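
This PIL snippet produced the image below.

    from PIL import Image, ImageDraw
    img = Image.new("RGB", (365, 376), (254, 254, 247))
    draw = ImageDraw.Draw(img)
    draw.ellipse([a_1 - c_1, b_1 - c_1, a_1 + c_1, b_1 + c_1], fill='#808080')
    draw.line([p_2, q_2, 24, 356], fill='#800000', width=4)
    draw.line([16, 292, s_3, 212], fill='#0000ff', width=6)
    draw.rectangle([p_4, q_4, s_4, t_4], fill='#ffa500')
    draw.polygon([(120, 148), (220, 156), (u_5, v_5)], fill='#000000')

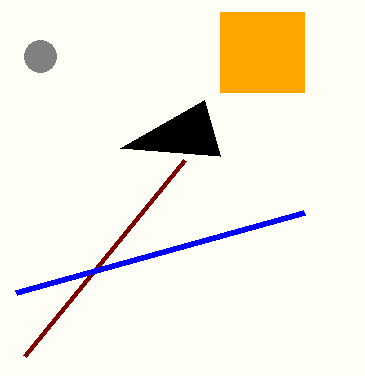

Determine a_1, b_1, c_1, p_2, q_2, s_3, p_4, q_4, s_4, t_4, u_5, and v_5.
a_1 = 40
b_1 = 56
c_1 = 16
p_2 = 184
q_2 = 160
s_3 = 304
p_4 = 220
q_4 = 12
s_4 = 304
t_4 = 92
u_5 = 204
v_5 = 100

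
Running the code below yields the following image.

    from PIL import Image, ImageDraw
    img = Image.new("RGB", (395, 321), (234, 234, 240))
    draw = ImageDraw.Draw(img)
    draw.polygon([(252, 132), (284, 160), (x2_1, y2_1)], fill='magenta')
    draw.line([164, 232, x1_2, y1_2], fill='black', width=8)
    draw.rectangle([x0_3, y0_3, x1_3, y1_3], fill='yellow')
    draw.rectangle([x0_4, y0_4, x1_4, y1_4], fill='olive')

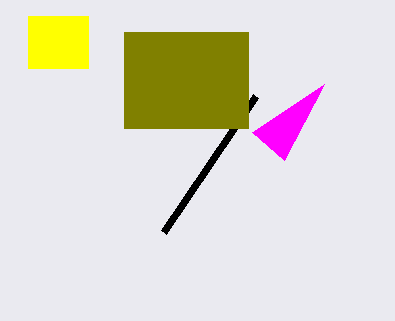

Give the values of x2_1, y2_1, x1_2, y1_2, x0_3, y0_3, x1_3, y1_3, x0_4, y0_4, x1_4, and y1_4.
x2_1 = 324, y2_1 = 84, x1_2 = 256, y1_2 = 96, x0_3 = 28, y0_3 = 16, x1_3 = 88, y1_3 = 68, x0_4 = 124, y0_4 = 32, x1_4 = 248, y1_4 = 128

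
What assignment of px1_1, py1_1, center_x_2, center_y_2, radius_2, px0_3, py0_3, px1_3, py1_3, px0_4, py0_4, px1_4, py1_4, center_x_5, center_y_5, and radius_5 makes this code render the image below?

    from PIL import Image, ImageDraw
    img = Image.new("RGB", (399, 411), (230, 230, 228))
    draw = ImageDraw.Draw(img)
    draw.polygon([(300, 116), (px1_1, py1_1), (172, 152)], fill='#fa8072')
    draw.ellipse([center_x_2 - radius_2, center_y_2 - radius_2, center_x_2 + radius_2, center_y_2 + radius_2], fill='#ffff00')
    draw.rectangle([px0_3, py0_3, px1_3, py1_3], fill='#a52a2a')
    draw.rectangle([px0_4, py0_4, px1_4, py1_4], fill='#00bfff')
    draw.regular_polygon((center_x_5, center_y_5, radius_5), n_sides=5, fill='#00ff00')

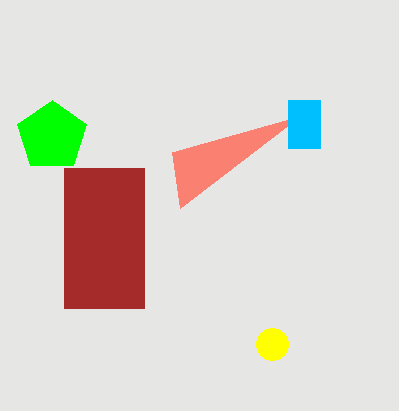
px1_1 = 180, py1_1 = 208, center_x_2 = 272, center_y_2 = 344, radius_2 = 16, px0_3 = 64, py0_3 = 168, px1_3 = 144, py1_3 = 308, px0_4 = 288, py0_4 = 100, px1_4 = 320, py1_4 = 148, center_x_5 = 52, center_y_5 = 136, radius_5 = 36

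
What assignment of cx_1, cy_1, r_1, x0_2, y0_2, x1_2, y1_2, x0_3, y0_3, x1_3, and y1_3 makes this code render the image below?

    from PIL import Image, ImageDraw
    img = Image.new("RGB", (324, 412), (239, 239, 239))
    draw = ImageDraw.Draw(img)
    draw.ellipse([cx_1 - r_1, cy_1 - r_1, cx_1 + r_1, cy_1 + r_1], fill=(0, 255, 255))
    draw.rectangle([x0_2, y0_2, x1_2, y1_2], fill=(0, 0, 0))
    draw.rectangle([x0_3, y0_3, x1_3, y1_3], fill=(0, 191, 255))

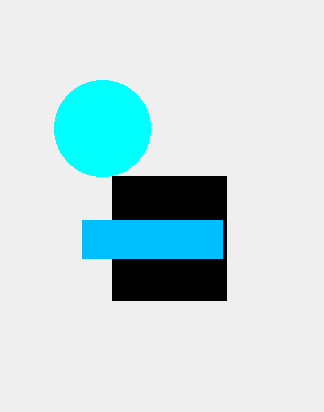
cx_1 = 102, cy_1 = 128, r_1 = 48, x0_2 = 112, y0_2 = 176, x1_2 = 226, y1_2 = 300, x0_3 = 82, y0_3 = 220, x1_3 = 222, y1_3 = 258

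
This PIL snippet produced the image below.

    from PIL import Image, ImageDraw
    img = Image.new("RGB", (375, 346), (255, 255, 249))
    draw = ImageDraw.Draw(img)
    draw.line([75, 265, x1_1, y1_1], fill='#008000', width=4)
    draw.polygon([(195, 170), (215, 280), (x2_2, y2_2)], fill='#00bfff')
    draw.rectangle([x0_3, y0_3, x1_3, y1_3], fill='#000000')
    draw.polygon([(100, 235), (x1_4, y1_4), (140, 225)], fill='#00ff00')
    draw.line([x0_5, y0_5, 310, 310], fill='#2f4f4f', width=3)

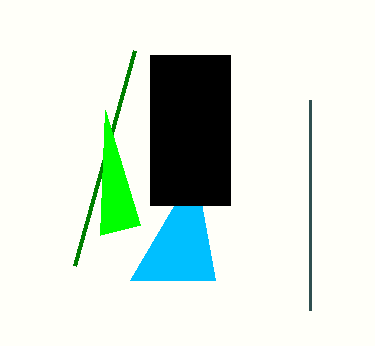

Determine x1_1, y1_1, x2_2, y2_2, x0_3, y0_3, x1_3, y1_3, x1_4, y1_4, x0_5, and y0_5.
x1_1 = 135
y1_1 = 50
x2_2 = 130
y2_2 = 280
x0_3 = 150
y0_3 = 55
x1_3 = 230
y1_3 = 205
x1_4 = 105
y1_4 = 110
x0_5 = 310
y0_5 = 100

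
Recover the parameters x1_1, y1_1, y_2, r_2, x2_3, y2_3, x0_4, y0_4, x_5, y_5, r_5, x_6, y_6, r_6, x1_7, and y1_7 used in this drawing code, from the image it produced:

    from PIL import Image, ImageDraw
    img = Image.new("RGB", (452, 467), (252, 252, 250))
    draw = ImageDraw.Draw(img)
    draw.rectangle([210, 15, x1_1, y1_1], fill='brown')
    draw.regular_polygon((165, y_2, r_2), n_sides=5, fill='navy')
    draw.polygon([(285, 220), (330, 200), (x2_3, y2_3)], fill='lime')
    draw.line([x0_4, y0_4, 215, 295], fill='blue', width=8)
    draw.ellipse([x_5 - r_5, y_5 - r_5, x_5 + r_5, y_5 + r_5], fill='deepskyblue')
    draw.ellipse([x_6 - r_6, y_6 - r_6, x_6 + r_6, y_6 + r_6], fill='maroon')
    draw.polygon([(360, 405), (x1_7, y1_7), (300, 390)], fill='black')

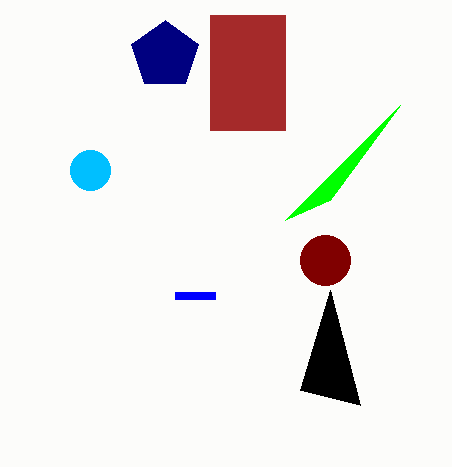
x1_1 = 285; y1_1 = 130; y_2 = 55; r_2 = 35; x2_3 = 400; y2_3 = 105; x0_4 = 175; y0_4 = 295; x_5 = 90; y_5 = 170; r_5 = 20; x_6 = 325; y_6 = 260; r_6 = 25; x1_7 = 330; y1_7 = 290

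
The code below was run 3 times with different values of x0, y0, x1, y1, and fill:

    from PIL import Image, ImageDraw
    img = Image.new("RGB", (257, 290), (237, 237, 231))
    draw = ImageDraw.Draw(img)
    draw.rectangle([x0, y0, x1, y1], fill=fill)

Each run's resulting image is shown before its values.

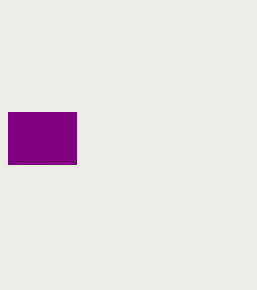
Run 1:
x0 = 8, y0 = 112, x1 = 76, y1 = 164, fill = 'purple'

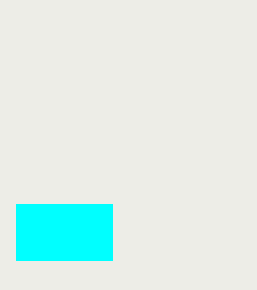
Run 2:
x0 = 16, y0 = 204, x1 = 112, y1 = 260, fill = 'cyan'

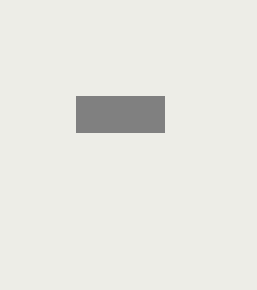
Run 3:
x0 = 76; y0 = 96; x1 = 164; y1 = 132; fill = 'gray'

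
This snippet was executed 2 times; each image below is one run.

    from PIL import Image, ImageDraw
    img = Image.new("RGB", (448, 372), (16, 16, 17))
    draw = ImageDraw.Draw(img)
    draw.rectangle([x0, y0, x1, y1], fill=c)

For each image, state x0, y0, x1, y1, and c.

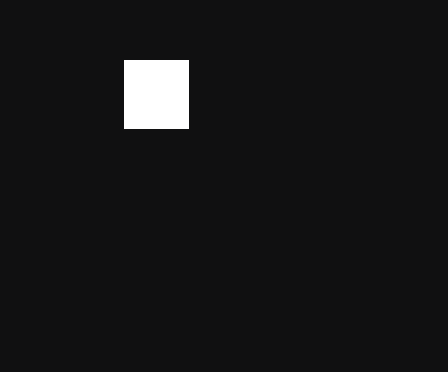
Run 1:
x0 = 124
y0 = 60
x1 = 188
y1 = 128
c = 'white'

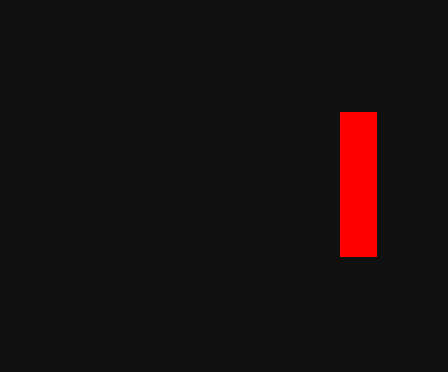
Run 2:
x0 = 340, y0 = 112, x1 = 376, y1 = 256, c = 'red'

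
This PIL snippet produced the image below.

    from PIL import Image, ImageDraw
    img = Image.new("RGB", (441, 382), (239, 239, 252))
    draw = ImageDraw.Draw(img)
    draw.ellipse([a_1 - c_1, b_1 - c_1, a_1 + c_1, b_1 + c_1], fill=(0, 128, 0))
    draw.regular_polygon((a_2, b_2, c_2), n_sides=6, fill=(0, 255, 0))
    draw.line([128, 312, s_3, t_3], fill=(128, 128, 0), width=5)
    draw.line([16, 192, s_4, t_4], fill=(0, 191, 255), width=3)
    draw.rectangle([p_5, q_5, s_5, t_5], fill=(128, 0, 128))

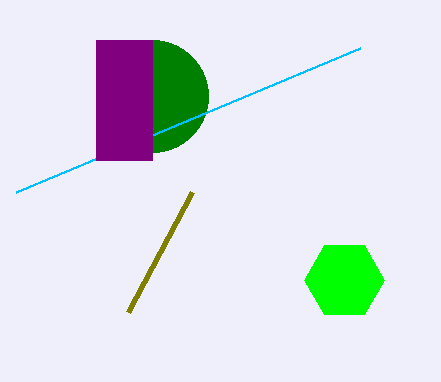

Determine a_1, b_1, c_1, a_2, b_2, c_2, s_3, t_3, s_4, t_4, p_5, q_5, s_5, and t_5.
a_1 = 152, b_1 = 96, c_1 = 56, a_2 = 344, b_2 = 280, c_2 = 40, s_3 = 192, t_3 = 192, s_4 = 360, t_4 = 48, p_5 = 96, q_5 = 40, s_5 = 152, t_5 = 160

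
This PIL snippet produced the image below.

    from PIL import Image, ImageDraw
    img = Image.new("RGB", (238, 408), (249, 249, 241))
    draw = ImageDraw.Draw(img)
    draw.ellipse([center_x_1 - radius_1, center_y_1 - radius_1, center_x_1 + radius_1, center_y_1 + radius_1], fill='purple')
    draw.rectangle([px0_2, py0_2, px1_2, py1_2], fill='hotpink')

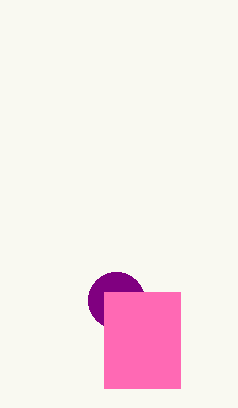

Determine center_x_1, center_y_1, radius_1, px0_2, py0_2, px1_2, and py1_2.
center_x_1 = 116, center_y_1 = 300, radius_1 = 28, px0_2 = 104, py0_2 = 292, px1_2 = 180, py1_2 = 388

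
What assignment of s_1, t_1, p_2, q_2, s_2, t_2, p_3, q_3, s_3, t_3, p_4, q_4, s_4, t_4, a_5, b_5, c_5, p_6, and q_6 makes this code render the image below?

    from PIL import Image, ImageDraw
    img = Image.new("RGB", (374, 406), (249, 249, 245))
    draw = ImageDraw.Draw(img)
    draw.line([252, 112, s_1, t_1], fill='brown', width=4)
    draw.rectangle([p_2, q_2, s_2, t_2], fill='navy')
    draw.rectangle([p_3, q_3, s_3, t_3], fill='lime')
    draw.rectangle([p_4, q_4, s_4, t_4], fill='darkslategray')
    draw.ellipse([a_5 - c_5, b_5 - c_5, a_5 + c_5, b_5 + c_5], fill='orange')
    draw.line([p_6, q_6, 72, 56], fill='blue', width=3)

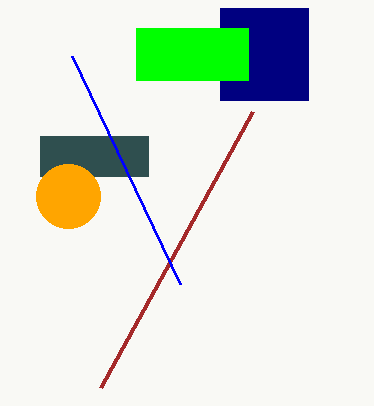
s_1 = 100, t_1 = 388, p_2 = 220, q_2 = 8, s_2 = 308, t_2 = 100, p_3 = 136, q_3 = 28, s_3 = 248, t_3 = 80, p_4 = 40, q_4 = 136, s_4 = 148, t_4 = 176, a_5 = 68, b_5 = 196, c_5 = 32, p_6 = 180, q_6 = 284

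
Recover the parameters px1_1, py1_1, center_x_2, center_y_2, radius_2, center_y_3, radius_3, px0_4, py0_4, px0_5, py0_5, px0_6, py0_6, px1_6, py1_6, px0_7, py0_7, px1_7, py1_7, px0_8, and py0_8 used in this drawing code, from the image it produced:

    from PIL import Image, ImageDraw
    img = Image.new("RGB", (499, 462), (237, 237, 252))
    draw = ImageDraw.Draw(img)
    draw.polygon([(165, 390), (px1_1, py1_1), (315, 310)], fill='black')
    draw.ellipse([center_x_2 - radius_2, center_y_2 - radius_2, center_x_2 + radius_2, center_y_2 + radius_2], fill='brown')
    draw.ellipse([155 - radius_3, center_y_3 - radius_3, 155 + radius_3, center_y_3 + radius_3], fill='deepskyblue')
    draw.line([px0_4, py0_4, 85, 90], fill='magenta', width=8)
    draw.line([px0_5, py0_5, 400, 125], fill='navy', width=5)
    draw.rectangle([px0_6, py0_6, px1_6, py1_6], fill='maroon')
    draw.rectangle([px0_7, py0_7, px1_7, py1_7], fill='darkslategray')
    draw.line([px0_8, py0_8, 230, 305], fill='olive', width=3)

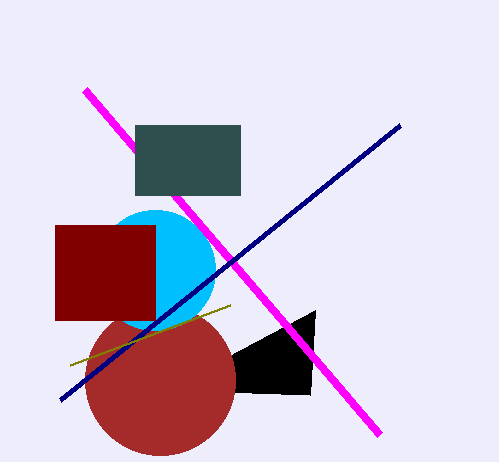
px1_1 = 310; py1_1 = 395; center_x_2 = 160; center_y_2 = 380; radius_2 = 75; center_y_3 = 270; radius_3 = 60; px0_4 = 380; py0_4 = 435; px0_5 = 60; py0_5 = 400; px0_6 = 55; py0_6 = 225; px1_6 = 155; py1_6 = 320; px0_7 = 135; py0_7 = 125; px1_7 = 240; py1_7 = 195; px0_8 = 70; py0_8 = 365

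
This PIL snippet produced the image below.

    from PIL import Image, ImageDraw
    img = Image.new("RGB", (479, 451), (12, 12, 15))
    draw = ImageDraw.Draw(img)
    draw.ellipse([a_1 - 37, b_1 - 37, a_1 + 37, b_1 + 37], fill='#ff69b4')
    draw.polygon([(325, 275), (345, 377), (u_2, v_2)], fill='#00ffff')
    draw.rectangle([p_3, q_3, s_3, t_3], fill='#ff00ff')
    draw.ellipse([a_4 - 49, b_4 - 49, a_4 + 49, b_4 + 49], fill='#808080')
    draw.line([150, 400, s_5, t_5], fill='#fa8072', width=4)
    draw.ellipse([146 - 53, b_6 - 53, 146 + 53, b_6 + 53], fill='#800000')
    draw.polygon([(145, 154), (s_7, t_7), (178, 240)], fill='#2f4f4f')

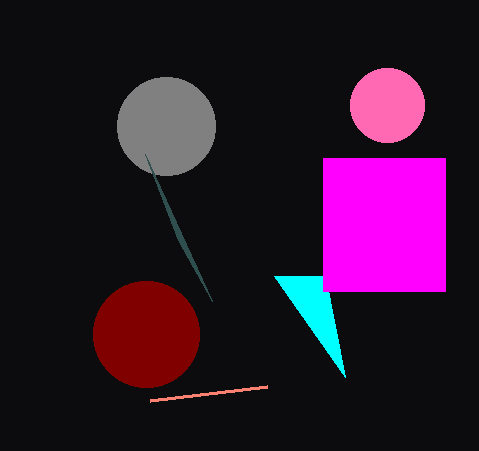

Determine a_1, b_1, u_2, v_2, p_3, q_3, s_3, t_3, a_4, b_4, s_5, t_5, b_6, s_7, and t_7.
a_1 = 387; b_1 = 105; u_2 = 274; v_2 = 276; p_3 = 323; q_3 = 158; s_3 = 445; t_3 = 291; a_4 = 166; b_4 = 126; s_5 = 267; t_5 = 386; b_6 = 334; s_7 = 212; t_7 = 301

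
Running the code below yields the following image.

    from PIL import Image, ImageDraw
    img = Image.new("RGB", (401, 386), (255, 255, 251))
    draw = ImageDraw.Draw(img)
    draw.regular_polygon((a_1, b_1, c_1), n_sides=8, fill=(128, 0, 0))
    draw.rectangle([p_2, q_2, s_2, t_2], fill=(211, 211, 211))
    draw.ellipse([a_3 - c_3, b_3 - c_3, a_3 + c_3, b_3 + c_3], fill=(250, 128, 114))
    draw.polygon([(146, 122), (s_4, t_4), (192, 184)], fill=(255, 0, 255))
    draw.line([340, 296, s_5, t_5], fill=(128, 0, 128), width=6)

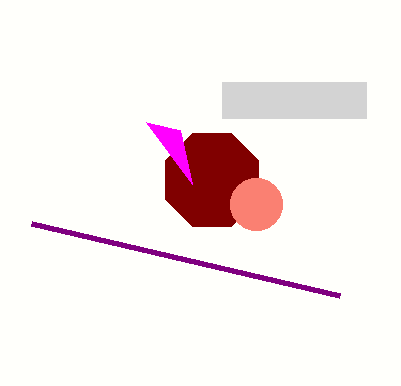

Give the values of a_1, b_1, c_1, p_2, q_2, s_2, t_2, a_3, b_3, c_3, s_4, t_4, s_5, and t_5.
a_1 = 212
b_1 = 180
c_1 = 50
p_2 = 222
q_2 = 82
s_2 = 366
t_2 = 118
a_3 = 256
b_3 = 204
c_3 = 26
s_4 = 180
t_4 = 130
s_5 = 32
t_5 = 224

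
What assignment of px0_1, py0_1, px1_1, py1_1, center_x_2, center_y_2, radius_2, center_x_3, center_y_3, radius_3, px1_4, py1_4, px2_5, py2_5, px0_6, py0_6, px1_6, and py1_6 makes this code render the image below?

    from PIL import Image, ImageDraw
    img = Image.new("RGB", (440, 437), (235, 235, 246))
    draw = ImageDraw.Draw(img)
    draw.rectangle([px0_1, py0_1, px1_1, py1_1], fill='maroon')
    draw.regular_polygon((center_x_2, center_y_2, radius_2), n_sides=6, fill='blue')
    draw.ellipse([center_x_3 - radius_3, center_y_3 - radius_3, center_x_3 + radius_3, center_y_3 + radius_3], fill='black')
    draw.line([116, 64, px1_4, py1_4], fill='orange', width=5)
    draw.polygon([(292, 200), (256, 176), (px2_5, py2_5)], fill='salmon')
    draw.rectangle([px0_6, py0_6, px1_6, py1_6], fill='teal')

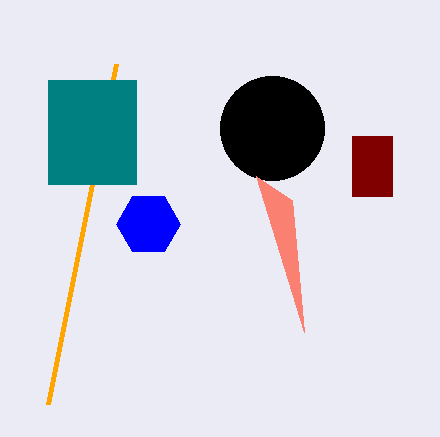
px0_1 = 352
py0_1 = 136
px1_1 = 392
py1_1 = 196
center_x_2 = 148
center_y_2 = 224
radius_2 = 32
center_x_3 = 272
center_y_3 = 128
radius_3 = 52
px1_4 = 48
py1_4 = 404
px2_5 = 304
py2_5 = 332
px0_6 = 48
py0_6 = 80
px1_6 = 136
py1_6 = 184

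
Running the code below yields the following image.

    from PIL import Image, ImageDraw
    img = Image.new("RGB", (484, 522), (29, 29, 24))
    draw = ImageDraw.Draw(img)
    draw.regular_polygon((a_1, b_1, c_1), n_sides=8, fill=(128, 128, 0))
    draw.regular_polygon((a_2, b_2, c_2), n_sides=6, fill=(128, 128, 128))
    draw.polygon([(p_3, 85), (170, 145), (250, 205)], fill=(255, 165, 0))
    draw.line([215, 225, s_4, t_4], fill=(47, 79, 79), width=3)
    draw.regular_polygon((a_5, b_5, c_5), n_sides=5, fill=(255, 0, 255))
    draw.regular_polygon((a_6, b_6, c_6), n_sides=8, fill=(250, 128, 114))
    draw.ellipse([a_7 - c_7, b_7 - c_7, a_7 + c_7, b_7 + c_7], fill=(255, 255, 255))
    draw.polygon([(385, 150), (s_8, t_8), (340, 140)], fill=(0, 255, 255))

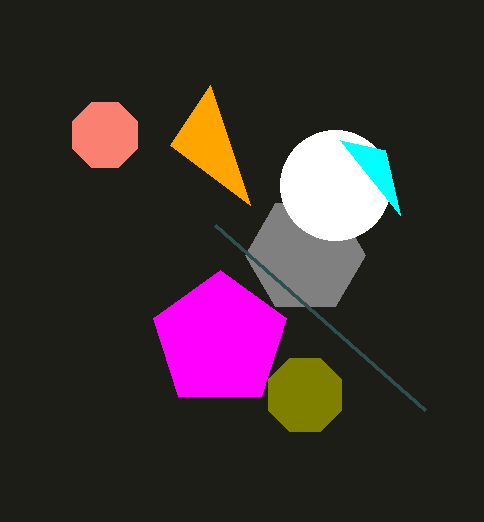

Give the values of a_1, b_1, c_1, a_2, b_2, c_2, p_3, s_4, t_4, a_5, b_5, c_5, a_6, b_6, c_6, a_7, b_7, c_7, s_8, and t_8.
a_1 = 305; b_1 = 395; c_1 = 40; a_2 = 305; b_2 = 255; c_2 = 60; p_3 = 210; s_4 = 425; t_4 = 410; a_5 = 220; b_5 = 340; c_5 = 70; a_6 = 105; b_6 = 135; c_6 = 35; a_7 = 335; b_7 = 185; c_7 = 55; s_8 = 400; t_8 = 215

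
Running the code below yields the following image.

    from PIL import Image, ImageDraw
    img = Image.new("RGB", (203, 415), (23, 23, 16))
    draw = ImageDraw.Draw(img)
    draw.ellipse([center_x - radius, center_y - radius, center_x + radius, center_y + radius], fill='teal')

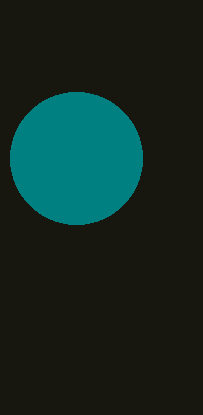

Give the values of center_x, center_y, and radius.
center_x = 76; center_y = 158; radius = 66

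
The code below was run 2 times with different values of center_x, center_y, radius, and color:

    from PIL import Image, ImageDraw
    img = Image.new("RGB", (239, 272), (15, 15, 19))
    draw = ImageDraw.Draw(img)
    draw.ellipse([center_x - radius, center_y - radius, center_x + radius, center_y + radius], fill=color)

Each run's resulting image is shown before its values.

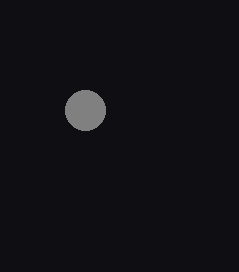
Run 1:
center_x = 85, center_y = 110, radius = 20, color = 'gray'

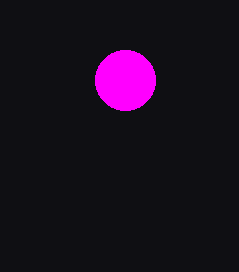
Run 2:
center_x = 125, center_y = 80, radius = 30, color = 'magenta'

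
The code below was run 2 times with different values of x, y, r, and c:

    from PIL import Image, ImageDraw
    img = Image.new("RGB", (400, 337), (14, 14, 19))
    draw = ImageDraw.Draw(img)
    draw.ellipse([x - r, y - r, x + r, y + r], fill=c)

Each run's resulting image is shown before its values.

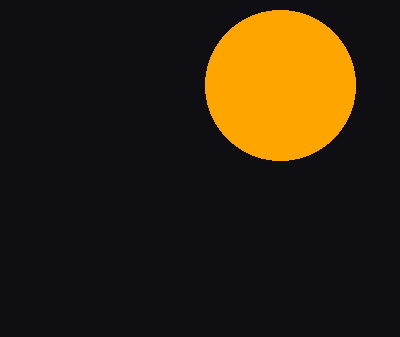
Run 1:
x = 280
y = 85
r = 75
c = 'orange'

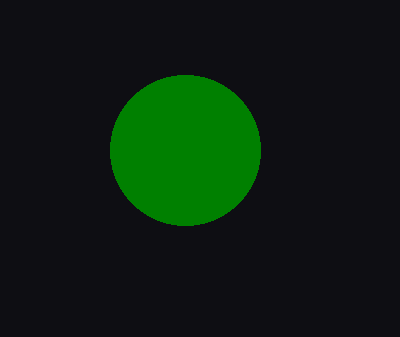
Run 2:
x = 185, y = 150, r = 75, c = 'green'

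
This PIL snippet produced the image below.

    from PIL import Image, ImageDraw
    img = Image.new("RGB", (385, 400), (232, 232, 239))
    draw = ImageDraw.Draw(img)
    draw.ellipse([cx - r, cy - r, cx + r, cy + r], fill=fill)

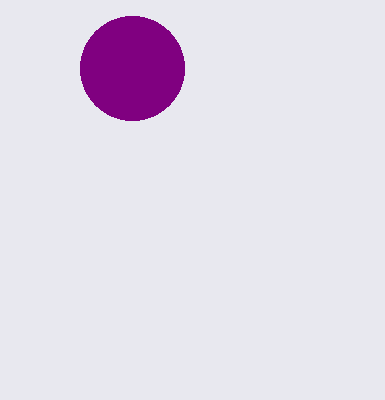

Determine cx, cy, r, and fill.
cx = 132
cy = 68
r = 52
fill = 'purple'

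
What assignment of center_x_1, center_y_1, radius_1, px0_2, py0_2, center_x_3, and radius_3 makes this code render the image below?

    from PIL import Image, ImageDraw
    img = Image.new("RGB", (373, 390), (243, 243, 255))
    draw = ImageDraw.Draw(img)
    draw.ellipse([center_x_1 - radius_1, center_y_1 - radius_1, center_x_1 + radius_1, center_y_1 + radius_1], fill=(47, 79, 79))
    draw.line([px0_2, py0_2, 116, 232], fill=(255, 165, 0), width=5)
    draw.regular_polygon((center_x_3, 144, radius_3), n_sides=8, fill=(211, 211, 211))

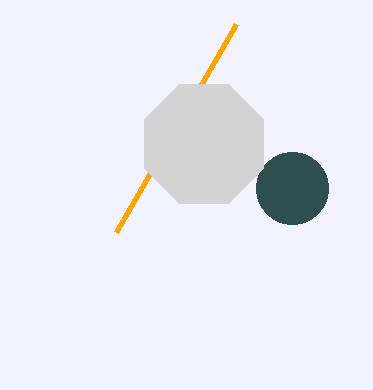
center_x_1 = 292; center_y_1 = 188; radius_1 = 36; px0_2 = 236; py0_2 = 24; center_x_3 = 204; radius_3 = 64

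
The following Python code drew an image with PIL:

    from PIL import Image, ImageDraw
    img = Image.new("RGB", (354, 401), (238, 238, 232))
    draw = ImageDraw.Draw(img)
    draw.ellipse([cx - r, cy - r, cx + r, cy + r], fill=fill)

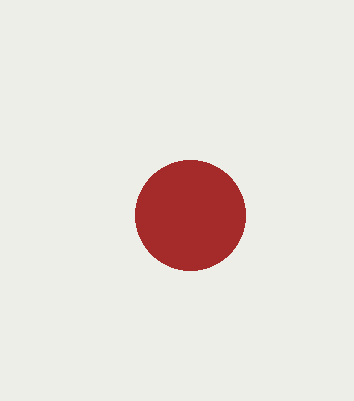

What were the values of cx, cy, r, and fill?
cx = 190, cy = 215, r = 55, fill = 'brown'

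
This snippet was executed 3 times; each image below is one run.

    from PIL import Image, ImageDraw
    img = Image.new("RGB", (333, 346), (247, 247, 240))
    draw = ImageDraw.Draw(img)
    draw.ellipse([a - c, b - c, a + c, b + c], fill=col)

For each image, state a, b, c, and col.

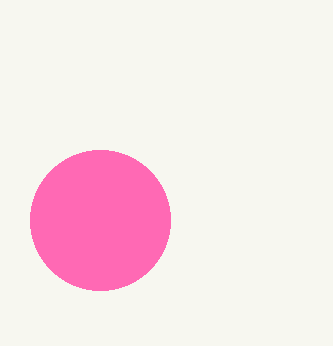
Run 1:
a = 100
b = 220
c = 70
col = 'hotpink'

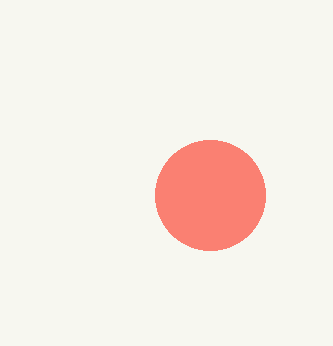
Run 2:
a = 210, b = 195, c = 55, col = 'salmon'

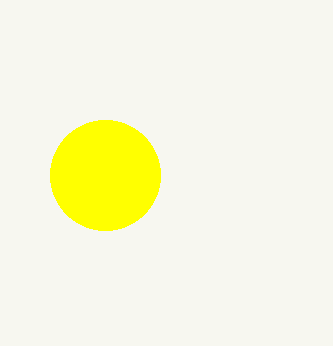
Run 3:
a = 105, b = 175, c = 55, col = 'yellow'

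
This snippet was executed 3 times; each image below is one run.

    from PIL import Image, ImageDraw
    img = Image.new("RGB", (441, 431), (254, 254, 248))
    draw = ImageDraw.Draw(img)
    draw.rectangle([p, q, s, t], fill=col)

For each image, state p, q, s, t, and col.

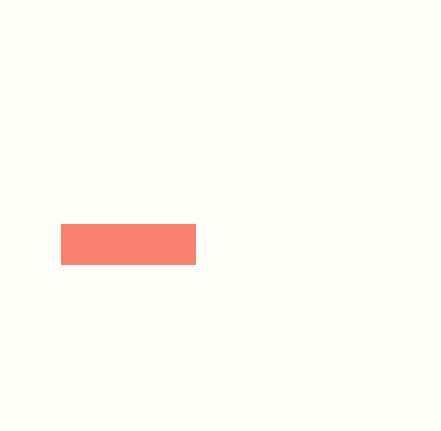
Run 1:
p = 61
q = 224
s = 195
t = 264
col = 'salmon'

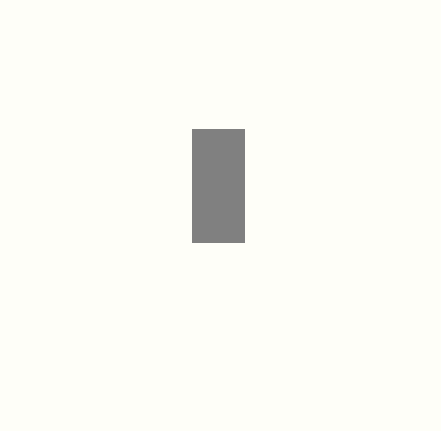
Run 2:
p = 192
q = 129
s = 244
t = 242
col = 'gray'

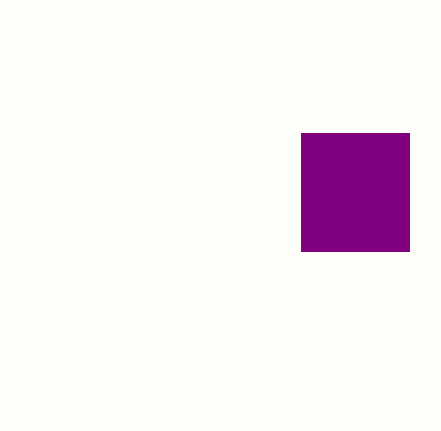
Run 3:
p = 301; q = 133; s = 409; t = 251; col = 'purple'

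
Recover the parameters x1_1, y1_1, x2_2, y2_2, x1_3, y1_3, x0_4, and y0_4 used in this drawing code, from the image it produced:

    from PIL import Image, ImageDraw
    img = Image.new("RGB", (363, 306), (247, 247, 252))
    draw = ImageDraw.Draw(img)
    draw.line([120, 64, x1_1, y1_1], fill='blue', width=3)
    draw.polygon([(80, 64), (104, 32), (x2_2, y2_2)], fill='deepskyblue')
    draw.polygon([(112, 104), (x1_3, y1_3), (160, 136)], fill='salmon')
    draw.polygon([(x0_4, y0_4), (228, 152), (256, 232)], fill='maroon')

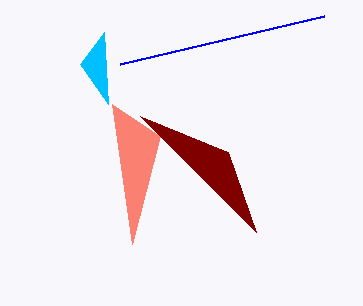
x1_1 = 324, y1_1 = 16, x2_2 = 108, y2_2 = 104, x1_3 = 132, y1_3 = 244, x0_4 = 140, y0_4 = 116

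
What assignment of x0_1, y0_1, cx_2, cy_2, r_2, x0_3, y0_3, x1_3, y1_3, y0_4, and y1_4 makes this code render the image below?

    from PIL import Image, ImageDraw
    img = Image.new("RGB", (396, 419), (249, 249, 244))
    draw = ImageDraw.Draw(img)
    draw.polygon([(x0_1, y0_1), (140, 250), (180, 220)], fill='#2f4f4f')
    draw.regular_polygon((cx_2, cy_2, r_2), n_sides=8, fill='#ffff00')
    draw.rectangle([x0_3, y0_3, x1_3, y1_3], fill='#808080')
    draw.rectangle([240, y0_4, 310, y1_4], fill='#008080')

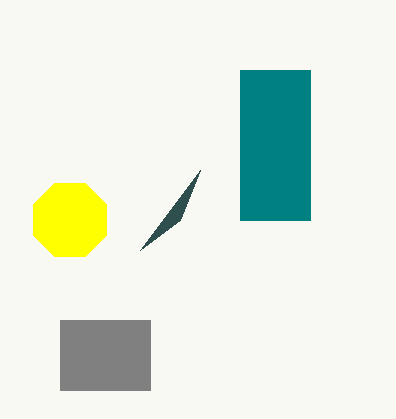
x0_1 = 200, y0_1 = 170, cx_2 = 70, cy_2 = 220, r_2 = 40, x0_3 = 60, y0_3 = 320, x1_3 = 150, y1_3 = 390, y0_4 = 70, y1_4 = 220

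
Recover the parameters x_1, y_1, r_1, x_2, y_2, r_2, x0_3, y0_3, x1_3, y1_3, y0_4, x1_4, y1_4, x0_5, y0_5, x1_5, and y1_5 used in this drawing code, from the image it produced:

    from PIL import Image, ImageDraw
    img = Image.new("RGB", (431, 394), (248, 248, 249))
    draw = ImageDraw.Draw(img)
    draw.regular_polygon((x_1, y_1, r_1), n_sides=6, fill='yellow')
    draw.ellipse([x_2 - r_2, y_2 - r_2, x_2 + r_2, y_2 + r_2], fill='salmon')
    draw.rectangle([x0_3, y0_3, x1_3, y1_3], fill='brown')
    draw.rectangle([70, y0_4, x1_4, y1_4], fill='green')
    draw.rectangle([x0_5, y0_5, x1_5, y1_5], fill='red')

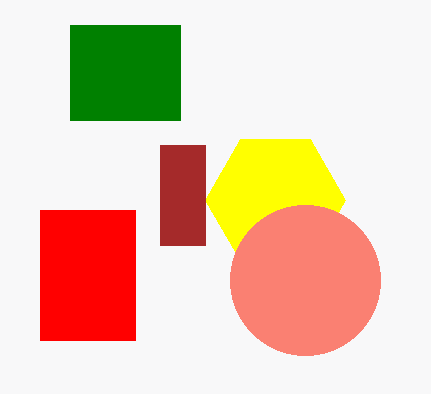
x_1 = 275, y_1 = 200, r_1 = 70, x_2 = 305, y_2 = 280, r_2 = 75, x0_3 = 160, y0_3 = 145, x1_3 = 205, y1_3 = 245, y0_4 = 25, x1_4 = 180, y1_4 = 120, x0_5 = 40, y0_5 = 210, x1_5 = 135, y1_5 = 340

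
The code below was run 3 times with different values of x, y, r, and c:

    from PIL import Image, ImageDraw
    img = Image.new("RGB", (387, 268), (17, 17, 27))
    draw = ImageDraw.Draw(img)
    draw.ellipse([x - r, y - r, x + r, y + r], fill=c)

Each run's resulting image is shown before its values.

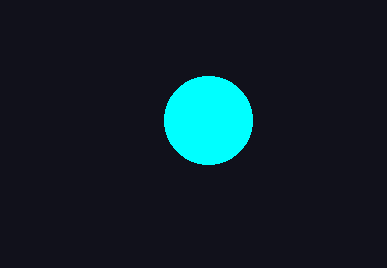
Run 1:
x = 208
y = 120
r = 44
c = 'cyan'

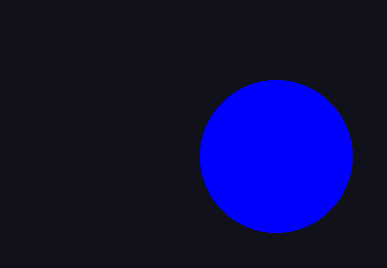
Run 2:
x = 276, y = 156, r = 76, c = 'blue'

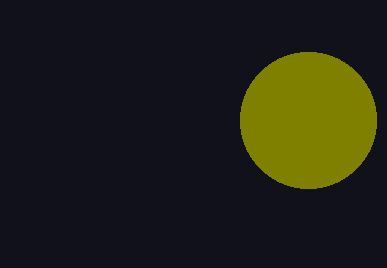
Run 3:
x = 308
y = 120
r = 68
c = 'olive'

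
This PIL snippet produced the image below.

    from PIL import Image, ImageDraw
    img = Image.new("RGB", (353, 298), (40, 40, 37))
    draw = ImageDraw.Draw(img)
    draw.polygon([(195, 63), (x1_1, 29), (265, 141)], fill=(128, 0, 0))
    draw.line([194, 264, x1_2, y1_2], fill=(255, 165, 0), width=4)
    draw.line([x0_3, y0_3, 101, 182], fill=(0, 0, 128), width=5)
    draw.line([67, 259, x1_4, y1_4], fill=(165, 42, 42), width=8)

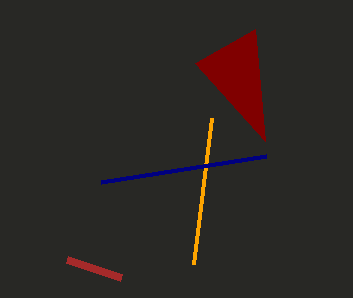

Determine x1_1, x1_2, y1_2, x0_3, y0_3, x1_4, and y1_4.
x1_1 = 255; x1_2 = 212; y1_2 = 118; x0_3 = 266; y0_3 = 156; x1_4 = 121; y1_4 = 277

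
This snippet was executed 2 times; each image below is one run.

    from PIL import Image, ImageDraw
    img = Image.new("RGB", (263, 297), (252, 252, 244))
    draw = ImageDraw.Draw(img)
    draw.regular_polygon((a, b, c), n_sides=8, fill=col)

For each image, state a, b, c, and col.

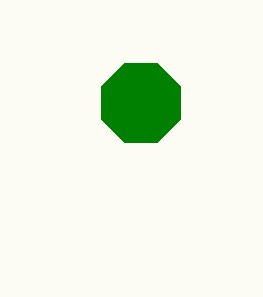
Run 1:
a = 141, b = 103, c = 43, col = 'green'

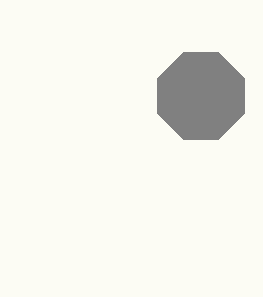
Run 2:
a = 201
b = 96
c = 47
col = 'gray'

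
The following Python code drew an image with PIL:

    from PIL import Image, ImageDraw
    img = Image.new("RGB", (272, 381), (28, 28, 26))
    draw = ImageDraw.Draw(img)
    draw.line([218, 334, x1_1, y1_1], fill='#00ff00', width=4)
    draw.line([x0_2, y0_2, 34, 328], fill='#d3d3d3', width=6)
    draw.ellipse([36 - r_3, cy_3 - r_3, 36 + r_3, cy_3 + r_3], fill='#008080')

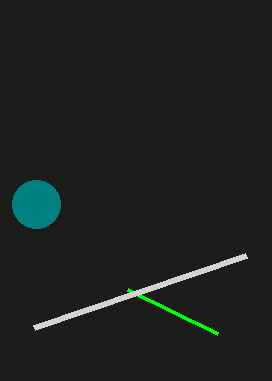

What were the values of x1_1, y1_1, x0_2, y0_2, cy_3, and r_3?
x1_1 = 128
y1_1 = 290
x0_2 = 246
y0_2 = 256
cy_3 = 204
r_3 = 24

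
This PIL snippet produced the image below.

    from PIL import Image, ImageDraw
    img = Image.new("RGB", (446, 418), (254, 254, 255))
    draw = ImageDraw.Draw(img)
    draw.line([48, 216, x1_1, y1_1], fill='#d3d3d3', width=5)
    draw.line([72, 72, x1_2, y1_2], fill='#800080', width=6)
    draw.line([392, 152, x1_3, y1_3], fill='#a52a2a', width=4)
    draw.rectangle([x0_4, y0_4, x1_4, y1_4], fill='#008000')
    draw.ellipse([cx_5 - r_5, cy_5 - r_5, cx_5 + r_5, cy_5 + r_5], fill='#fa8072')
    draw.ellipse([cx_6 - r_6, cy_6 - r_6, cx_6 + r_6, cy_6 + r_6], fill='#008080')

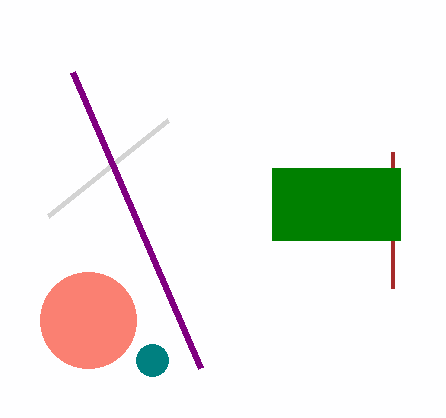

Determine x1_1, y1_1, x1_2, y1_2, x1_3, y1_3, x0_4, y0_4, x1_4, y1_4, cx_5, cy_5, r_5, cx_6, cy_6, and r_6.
x1_1 = 168, y1_1 = 120, x1_2 = 200, y1_2 = 368, x1_3 = 392, y1_3 = 288, x0_4 = 272, y0_4 = 168, x1_4 = 400, y1_4 = 240, cx_5 = 88, cy_5 = 320, r_5 = 48, cx_6 = 152, cy_6 = 360, r_6 = 16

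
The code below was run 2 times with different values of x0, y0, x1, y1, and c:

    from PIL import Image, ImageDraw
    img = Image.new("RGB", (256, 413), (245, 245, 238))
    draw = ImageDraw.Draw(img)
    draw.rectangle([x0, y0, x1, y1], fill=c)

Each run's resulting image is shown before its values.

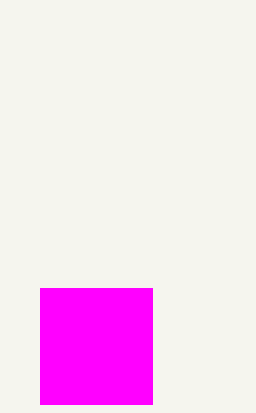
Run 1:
x0 = 40; y0 = 288; x1 = 152; y1 = 404; c = 'magenta'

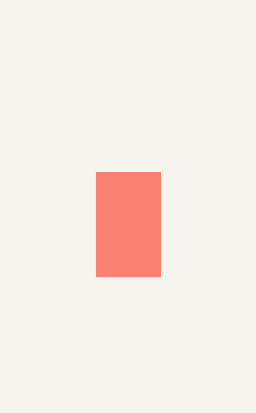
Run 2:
x0 = 96, y0 = 172, x1 = 160, y1 = 276, c = 'salmon'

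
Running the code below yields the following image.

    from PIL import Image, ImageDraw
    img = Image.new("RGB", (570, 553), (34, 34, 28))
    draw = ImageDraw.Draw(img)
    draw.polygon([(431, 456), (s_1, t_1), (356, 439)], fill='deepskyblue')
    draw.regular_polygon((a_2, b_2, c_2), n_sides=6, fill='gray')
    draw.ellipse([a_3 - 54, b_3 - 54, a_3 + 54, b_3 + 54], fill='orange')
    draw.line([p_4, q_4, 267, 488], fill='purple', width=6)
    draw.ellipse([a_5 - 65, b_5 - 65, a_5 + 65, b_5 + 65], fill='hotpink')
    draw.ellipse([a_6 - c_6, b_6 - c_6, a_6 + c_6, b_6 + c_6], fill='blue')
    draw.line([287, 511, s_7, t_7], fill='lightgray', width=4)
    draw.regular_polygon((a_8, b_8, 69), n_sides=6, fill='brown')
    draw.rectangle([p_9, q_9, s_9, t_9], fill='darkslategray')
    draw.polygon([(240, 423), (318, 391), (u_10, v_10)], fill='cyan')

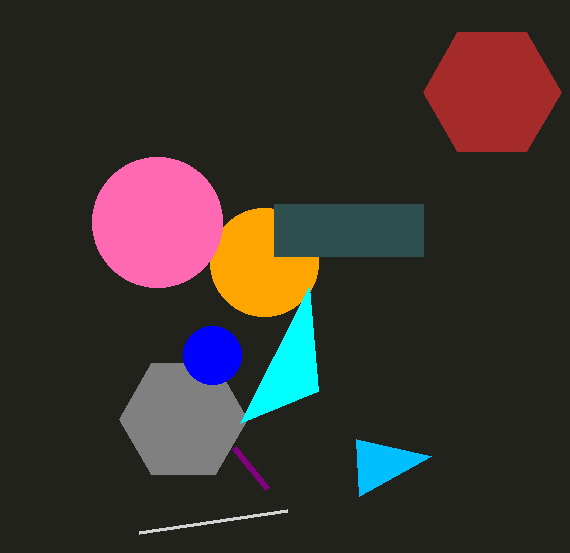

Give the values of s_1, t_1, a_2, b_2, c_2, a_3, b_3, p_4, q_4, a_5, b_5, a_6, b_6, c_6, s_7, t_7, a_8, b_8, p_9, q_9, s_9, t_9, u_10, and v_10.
s_1 = 359
t_1 = 496
a_2 = 183
b_2 = 419
c_2 = 64
a_3 = 264
b_3 = 262
p_4 = 234
q_4 = 447
a_5 = 157
b_5 = 222
a_6 = 212
b_6 = 355
c_6 = 29
s_7 = 139
t_7 = 533
a_8 = 492
b_8 = 92
p_9 = 274
q_9 = 204
s_9 = 423
t_9 = 256
u_10 = 309
v_10 = 287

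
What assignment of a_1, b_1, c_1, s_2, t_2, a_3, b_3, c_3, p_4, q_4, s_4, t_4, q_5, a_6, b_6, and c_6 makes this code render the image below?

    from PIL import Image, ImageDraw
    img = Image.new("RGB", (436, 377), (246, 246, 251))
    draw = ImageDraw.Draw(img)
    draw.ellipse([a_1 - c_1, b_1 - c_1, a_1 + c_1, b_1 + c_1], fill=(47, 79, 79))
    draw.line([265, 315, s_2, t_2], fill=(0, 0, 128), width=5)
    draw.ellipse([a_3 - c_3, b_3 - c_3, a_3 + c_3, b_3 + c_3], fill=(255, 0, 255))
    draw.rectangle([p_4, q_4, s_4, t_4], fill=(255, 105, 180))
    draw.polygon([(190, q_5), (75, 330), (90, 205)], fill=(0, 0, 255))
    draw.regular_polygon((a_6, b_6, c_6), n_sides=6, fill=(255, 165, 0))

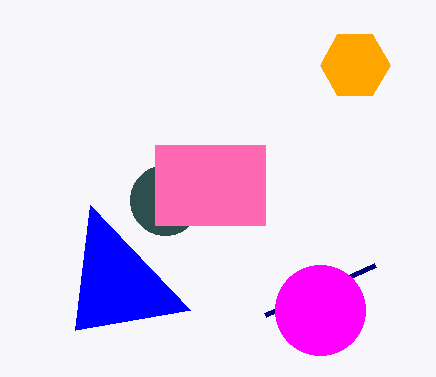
a_1 = 165
b_1 = 200
c_1 = 35
s_2 = 375
t_2 = 265
a_3 = 320
b_3 = 310
c_3 = 45
p_4 = 155
q_4 = 145
s_4 = 265
t_4 = 225
q_5 = 310
a_6 = 355
b_6 = 65
c_6 = 35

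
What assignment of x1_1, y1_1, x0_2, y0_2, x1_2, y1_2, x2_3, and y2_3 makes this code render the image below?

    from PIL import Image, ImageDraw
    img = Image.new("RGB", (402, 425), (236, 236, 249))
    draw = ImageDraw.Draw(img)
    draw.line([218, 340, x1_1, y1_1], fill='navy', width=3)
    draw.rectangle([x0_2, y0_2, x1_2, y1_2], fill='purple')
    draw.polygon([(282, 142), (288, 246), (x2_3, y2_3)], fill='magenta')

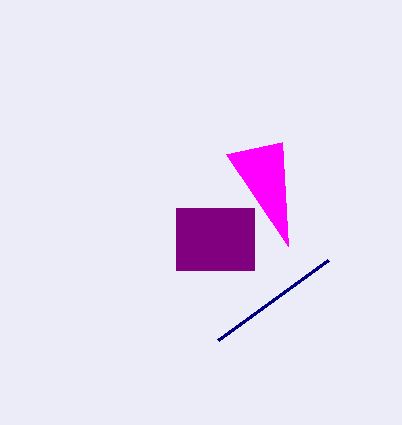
x1_1 = 328, y1_1 = 260, x0_2 = 176, y0_2 = 208, x1_2 = 254, y1_2 = 270, x2_3 = 226, y2_3 = 154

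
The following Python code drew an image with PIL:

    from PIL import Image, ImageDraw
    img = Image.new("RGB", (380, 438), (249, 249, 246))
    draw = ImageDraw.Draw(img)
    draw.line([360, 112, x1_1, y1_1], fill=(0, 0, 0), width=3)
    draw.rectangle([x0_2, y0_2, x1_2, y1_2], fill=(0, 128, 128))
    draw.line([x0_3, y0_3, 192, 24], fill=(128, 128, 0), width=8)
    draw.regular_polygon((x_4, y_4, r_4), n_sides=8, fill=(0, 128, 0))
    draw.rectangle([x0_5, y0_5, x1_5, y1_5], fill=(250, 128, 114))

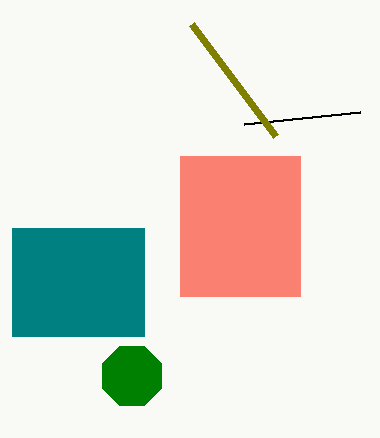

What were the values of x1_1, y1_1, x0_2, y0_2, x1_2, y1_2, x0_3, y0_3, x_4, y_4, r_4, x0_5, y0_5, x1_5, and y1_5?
x1_1 = 244; y1_1 = 124; x0_2 = 12; y0_2 = 228; x1_2 = 144; y1_2 = 336; x0_3 = 276; y0_3 = 136; x_4 = 132; y_4 = 376; r_4 = 32; x0_5 = 180; y0_5 = 156; x1_5 = 300; y1_5 = 296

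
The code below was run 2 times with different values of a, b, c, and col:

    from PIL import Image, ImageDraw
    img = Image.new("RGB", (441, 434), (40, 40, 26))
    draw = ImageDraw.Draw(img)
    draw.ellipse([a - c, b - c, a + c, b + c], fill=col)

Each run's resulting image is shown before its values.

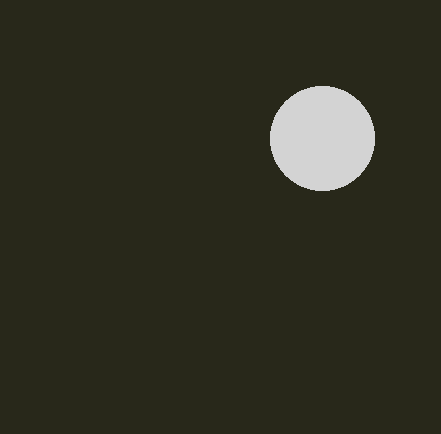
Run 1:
a = 322; b = 138; c = 52; col = 'lightgray'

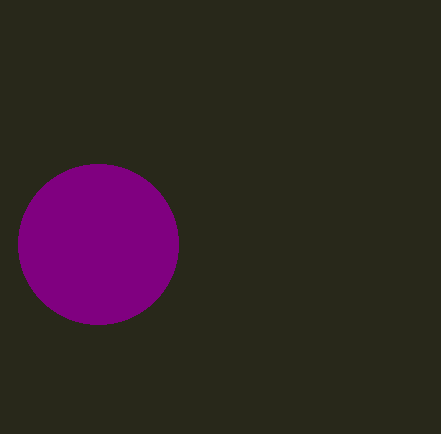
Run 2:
a = 98
b = 244
c = 80
col = 'purple'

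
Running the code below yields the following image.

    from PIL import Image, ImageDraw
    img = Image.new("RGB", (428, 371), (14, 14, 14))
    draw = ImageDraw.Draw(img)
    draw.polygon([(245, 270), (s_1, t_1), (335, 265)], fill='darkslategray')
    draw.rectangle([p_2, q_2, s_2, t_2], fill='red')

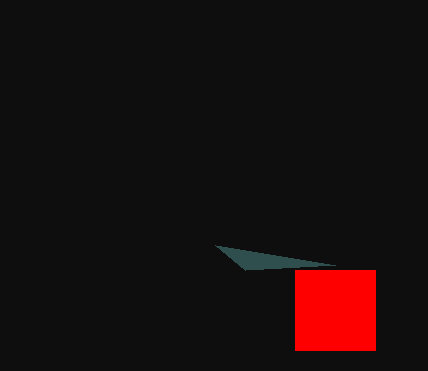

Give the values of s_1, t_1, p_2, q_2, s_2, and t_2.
s_1 = 215; t_1 = 245; p_2 = 295; q_2 = 270; s_2 = 375; t_2 = 350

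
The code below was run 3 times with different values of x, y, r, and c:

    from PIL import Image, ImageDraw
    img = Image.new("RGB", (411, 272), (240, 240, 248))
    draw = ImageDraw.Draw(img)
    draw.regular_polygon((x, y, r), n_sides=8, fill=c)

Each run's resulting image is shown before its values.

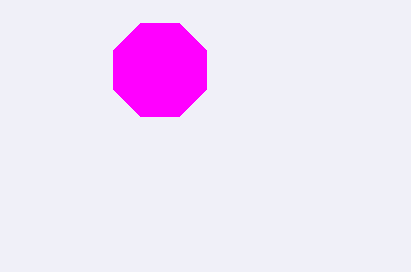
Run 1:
x = 160, y = 70, r = 50, c = 'magenta'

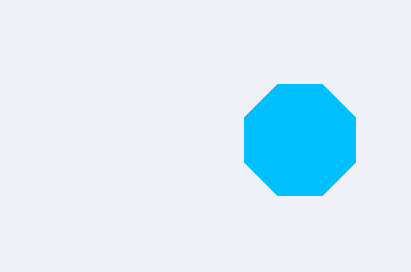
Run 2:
x = 300, y = 140, r = 60, c = 'deepskyblue'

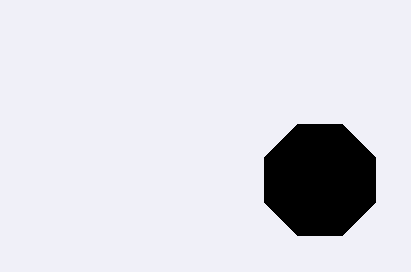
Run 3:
x = 320, y = 180, r = 60, c = 'black'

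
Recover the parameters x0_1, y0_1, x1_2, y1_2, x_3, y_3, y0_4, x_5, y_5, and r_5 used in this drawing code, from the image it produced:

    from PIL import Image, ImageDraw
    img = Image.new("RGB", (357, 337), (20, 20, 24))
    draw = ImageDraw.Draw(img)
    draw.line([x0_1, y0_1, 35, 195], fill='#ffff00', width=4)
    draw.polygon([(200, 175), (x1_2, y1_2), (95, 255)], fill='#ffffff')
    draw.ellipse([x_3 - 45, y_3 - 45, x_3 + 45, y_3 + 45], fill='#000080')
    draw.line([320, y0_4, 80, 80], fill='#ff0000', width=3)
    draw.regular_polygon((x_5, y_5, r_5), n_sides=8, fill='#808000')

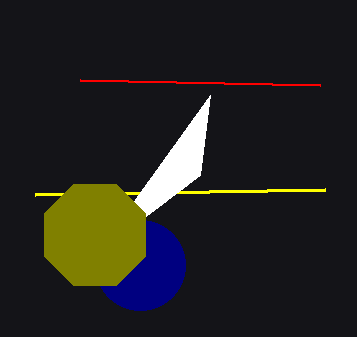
x0_1 = 325
y0_1 = 190
x1_2 = 210
y1_2 = 95
x_3 = 140
y_3 = 265
y0_4 = 85
x_5 = 95
y_5 = 235
r_5 = 55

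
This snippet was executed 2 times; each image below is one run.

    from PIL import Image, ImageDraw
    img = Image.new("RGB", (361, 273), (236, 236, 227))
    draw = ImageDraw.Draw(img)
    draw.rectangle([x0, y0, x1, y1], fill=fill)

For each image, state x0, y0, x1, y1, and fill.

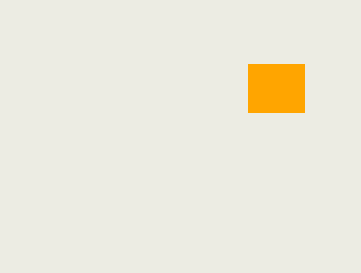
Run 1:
x0 = 248, y0 = 64, x1 = 304, y1 = 112, fill = 'orange'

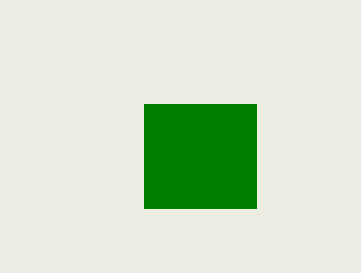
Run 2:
x0 = 144; y0 = 104; x1 = 256; y1 = 208; fill = 'green'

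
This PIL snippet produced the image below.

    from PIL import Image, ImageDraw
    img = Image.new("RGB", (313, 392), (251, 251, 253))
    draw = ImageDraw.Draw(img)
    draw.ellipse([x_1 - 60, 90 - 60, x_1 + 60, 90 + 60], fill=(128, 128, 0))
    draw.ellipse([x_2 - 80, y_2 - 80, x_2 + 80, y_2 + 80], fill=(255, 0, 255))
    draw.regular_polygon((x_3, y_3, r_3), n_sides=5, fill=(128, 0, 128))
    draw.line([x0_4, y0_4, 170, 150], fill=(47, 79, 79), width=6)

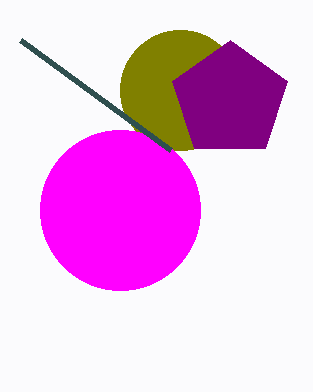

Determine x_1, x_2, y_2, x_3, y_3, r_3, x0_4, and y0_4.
x_1 = 180, x_2 = 120, y_2 = 210, x_3 = 230, y_3 = 100, r_3 = 60, x0_4 = 20, y0_4 = 40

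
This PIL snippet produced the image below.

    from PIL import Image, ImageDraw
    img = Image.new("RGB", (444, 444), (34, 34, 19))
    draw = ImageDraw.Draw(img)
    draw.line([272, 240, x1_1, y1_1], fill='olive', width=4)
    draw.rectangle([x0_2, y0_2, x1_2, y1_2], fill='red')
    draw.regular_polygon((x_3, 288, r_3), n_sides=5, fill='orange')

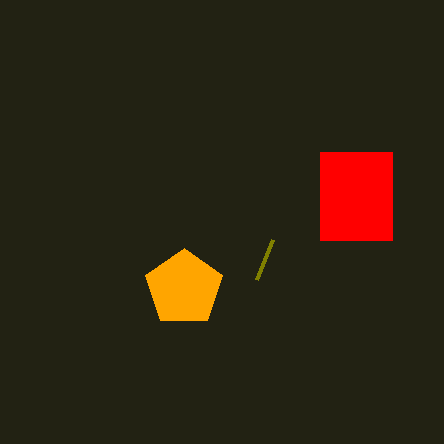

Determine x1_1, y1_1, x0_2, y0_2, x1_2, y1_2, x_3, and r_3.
x1_1 = 256, y1_1 = 280, x0_2 = 320, y0_2 = 152, x1_2 = 392, y1_2 = 240, x_3 = 184, r_3 = 40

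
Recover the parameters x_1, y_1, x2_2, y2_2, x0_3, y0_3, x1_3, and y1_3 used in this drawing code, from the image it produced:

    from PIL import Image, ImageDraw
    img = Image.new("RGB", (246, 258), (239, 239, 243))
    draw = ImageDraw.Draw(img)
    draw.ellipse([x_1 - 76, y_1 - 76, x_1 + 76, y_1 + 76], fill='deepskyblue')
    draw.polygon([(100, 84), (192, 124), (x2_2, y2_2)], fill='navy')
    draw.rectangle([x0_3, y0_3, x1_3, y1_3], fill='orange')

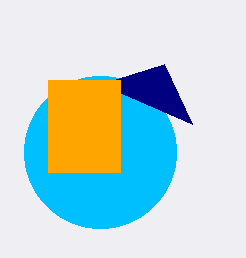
x_1 = 100
y_1 = 152
x2_2 = 164
y2_2 = 64
x0_3 = 48
y0_3 = 80
x1_3 = 120
y1_3 = 172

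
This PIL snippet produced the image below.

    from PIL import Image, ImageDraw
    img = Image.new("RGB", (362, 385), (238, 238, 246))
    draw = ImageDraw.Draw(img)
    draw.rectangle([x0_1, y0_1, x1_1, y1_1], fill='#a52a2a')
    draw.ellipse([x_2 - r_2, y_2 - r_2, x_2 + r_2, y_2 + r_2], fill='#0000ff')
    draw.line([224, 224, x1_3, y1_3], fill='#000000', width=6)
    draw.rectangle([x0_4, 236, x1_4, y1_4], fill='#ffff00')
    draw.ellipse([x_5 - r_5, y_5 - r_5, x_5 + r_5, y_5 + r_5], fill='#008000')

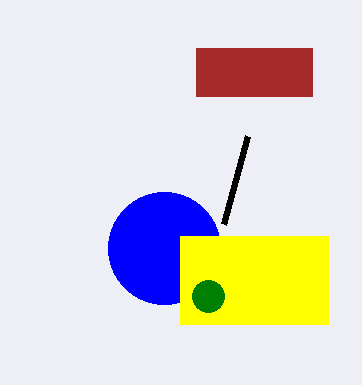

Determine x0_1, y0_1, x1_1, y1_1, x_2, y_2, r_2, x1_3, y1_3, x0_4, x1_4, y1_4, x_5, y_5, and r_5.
x0_1 = 196, y0_1 = 48, x1_1 = 312, y1_1 = 96, x_2 = 164, y_2 = 248, r_2 = 56, x1_3 = 248, y1_3 = 136, x0_4 = 180, x1_4 = 328, y1_4 = 324, x_5 = 208, y_5 = 296, r_5 = 16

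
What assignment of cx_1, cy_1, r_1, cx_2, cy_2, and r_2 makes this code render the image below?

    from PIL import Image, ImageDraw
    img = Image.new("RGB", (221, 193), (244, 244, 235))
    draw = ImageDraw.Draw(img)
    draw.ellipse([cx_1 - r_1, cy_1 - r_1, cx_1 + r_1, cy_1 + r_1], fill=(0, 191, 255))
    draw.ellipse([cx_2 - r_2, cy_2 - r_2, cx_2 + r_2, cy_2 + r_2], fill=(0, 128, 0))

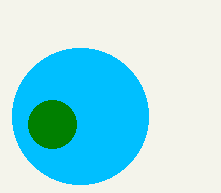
cx_1 = 80
cy_1 = 116
r_1 = 68
cx_2 = 52
cy_2 = 124
r_2 = 24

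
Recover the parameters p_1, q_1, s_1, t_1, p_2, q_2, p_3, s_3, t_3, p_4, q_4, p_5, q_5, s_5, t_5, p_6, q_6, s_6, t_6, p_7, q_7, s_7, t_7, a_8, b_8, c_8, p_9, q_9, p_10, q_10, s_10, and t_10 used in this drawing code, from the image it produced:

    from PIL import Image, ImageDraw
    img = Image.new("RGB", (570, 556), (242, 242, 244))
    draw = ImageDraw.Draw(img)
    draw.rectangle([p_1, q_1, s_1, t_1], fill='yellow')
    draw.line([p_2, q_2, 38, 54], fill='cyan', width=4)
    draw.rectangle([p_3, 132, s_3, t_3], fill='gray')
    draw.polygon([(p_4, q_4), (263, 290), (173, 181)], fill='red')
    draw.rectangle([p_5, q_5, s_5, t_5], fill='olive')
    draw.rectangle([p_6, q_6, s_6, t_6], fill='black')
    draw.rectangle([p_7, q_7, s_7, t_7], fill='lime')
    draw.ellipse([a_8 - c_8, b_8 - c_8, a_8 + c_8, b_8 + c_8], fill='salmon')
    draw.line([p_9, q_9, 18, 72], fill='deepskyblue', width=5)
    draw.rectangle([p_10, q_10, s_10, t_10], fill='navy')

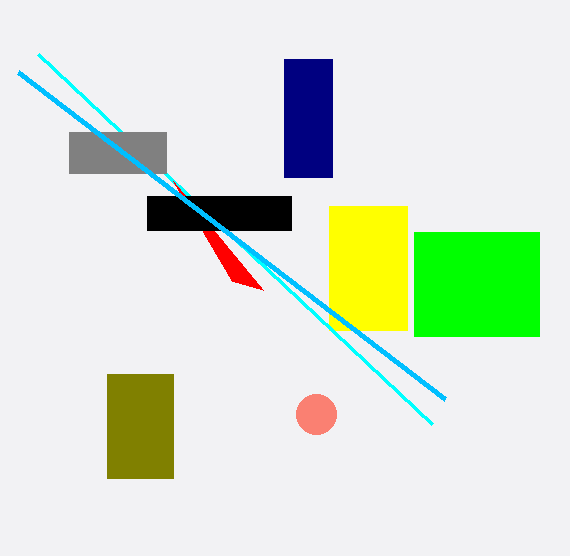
p_1 = 329; q_1 = 206; s_1 = 407; t_1 = 330; p_2 = 432; q_2 = 424; p_3 = 69; s_3 = 166; t_3 = 173; p_4 = 232; q_4 = 281; p_5 = 107; q_5 = 374; s_5 = 173; t_5 = 478; p_6 = 147; q_6 = 196; s_6 = 291; t_6 = 230; p_7 = 414; q_7 = 232; s_7 = 539; t_7 = 336; a_8 = 316; b_8 = 414; c_8 = 20; p_9 = 445; q_9 = 399; p_10 = 284; q_10 = 59; s_10 = 332; t_10 = 177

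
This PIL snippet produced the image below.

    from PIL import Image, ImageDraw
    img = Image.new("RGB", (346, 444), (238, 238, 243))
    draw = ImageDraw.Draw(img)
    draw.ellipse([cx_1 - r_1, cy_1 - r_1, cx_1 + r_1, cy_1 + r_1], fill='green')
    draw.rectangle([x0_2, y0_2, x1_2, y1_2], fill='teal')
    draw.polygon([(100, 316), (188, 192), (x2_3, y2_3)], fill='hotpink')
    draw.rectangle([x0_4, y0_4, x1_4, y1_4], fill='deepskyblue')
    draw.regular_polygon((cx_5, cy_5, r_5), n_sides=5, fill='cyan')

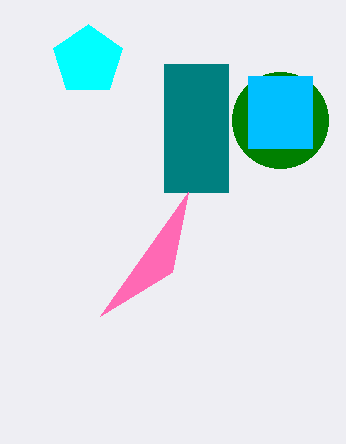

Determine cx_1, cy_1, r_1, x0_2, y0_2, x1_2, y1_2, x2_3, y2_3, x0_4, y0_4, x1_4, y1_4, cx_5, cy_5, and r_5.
cx_1 = 280, cy_1 = 120, r_1 = 48, x0_2 = 164, y0_2 = 64, x1_2 = 228, y1_2 = 192, x2_3 = 172, y2_3 = 272, x0_4 = 248, y0_4 = 76, x1_4 = 312, y1_4 = 148, cx_5 = 88, cy_5 = 60, r_5 = 36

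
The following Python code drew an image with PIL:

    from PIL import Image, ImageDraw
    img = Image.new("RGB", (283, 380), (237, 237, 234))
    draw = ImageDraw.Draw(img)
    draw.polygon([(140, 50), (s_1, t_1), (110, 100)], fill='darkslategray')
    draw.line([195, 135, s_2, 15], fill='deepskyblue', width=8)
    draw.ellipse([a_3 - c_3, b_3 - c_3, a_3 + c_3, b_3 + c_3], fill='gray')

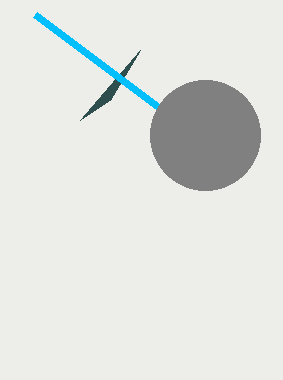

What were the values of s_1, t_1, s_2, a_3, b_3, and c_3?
s_1 = 80
t_1 = 120
s_2 = 35
a_3 = 205
b_3 = 135
c_3 = 55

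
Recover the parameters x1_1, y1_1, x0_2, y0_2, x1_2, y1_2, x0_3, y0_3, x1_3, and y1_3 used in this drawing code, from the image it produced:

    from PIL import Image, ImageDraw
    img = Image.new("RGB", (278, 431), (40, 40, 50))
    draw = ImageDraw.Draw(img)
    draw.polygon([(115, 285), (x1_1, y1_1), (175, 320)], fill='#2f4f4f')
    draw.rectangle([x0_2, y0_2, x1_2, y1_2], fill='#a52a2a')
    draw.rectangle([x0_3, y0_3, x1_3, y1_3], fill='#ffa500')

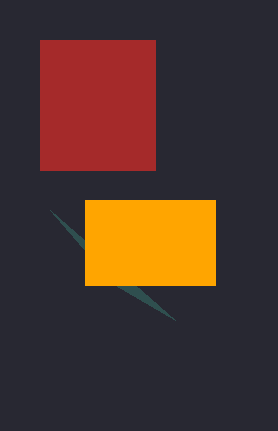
x1_1 = 50; y1_1 = 210; x0_2 = 40; y0_2 = 40; x1_2 = 155; y1_2 = 170; x0_3 = 85; y0_3 = 200; x1_3 = 215; y1_3 = 285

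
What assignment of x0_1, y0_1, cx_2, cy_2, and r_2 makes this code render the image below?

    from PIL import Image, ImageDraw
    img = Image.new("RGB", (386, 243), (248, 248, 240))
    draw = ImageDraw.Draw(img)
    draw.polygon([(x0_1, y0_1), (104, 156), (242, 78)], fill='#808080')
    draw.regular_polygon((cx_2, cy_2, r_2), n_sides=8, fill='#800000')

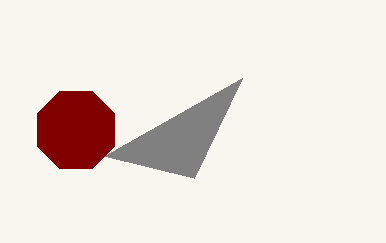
x0_1 = 194, y0_1 = 178, cx_2 = 76, cy_2 = 130, r_2 = 42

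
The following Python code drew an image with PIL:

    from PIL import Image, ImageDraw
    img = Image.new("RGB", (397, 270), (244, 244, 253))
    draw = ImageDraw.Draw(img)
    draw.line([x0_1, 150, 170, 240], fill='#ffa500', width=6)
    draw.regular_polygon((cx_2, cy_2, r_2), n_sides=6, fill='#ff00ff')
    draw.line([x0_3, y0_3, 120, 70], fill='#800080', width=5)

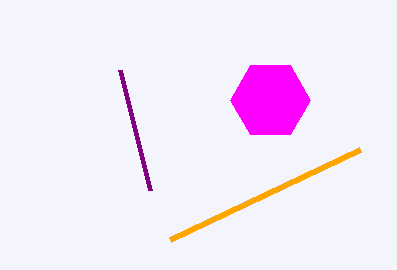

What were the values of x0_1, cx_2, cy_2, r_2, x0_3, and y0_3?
x0_1 = 360; cx_2 = 270; cy_2 = 100; r_2 = 40; x0_3 = 150; y0_3 = 190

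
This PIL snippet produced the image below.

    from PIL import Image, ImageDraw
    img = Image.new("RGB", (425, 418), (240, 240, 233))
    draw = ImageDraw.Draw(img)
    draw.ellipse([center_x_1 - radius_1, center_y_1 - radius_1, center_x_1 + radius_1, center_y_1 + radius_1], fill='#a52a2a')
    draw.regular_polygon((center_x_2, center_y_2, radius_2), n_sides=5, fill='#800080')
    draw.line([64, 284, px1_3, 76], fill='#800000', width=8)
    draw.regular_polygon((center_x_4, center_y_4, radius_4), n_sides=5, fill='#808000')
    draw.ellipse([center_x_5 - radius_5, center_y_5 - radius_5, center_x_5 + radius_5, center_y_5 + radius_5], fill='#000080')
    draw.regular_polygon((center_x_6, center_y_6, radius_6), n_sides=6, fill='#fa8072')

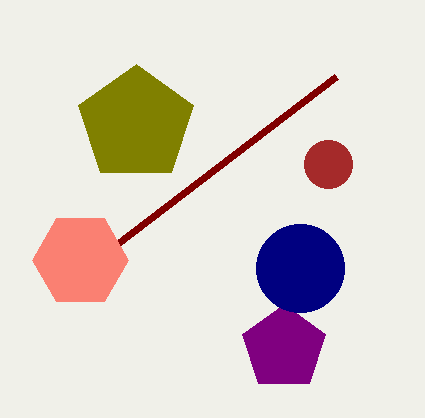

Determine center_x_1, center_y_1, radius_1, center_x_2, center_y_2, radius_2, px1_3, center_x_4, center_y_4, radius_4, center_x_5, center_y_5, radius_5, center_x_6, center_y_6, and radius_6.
center_x_1 = 328, center_y_1 = 164, radius_1 = 24, center_x_2 = 284, center_y_2 = 348, radius_2 = 44, px1_3 = 336, center_x_4 = 136, center_y_4 = 124, radius_4 = 60, center_x_5 = 300, center_y_5 = 268, radius_5 = 44, center_x_6 = 80, center_y_6 = 260, radius_6 = 48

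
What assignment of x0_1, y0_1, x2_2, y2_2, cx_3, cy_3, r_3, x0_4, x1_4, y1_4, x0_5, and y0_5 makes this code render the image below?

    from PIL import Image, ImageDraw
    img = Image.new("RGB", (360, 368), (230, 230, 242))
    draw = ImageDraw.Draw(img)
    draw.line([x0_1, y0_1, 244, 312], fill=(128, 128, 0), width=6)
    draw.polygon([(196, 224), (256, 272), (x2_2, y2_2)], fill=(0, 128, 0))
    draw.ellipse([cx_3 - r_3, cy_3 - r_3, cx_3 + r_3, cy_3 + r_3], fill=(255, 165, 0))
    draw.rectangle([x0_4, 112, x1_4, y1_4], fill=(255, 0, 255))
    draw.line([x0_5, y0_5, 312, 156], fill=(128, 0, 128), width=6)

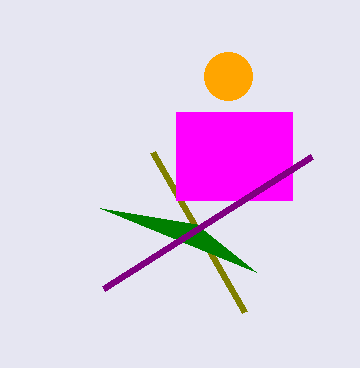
x0_1 = 152, y0_1 = 152, x2_2 = 100, y2_2 = 208, cx_3 = 228, cy_3 = 76, r_3 = 24, x0_4 = 176, x1_4 = 292, y1_4 = 200, x0_5 = 104, y0_5 = 288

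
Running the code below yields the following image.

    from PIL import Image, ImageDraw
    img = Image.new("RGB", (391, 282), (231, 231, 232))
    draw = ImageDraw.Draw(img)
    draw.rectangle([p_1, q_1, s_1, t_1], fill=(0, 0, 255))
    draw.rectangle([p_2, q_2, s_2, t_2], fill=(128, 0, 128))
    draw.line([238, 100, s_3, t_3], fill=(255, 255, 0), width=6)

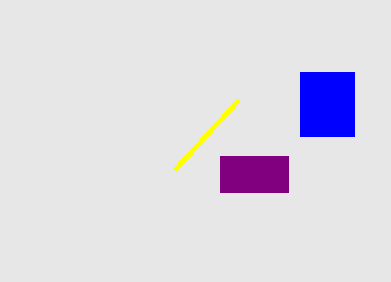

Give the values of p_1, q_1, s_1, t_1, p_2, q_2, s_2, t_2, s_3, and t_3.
p_1 = 300; q_1 = 72; s_1 = 354; t_1 = 136; p_2 = 220; q_2 = 156; s_2 = 288; t_2 = 192; s_3 = 174; t_3 = 170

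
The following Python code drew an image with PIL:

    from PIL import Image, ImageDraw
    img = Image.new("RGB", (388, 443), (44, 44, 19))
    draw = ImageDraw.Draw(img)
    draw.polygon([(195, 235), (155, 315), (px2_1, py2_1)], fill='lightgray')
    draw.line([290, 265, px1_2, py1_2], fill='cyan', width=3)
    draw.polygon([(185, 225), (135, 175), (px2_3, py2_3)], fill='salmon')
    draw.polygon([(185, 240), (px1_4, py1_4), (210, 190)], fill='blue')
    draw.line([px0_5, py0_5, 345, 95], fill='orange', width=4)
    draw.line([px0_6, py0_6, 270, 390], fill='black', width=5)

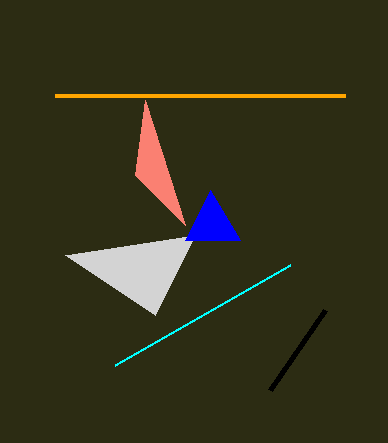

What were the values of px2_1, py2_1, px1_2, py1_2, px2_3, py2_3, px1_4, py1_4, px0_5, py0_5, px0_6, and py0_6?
px2_1 = 65; py2_1 = 255; px1_2 = 115; py1_2 = 365; px2_3 = 145; py2_3 = 100; px1_4 = 240; py1_4 = 240; px0_5 = 55; py0_5 = 95; px0_6 = 325; py0_6 = 310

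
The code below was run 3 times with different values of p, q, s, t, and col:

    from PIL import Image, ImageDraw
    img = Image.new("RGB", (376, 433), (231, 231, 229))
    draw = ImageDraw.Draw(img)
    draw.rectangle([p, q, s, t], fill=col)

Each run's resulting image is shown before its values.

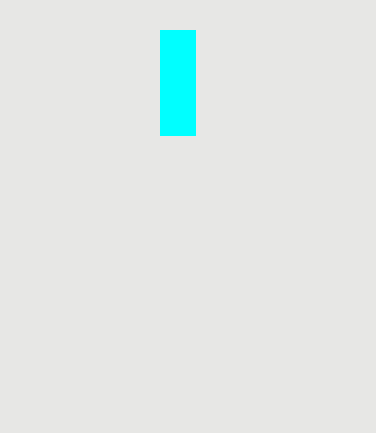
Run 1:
p = 160; q = 30; s = 195; t = 135; col = 'cyan'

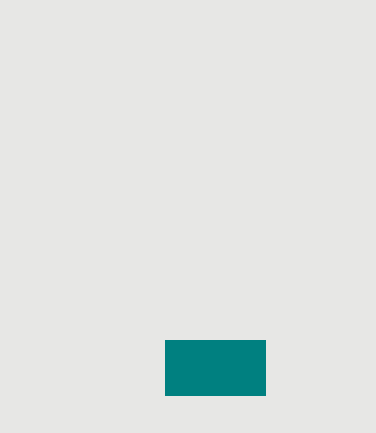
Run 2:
p = 165, q = 340, s = 265, t = 395, col = 'teal'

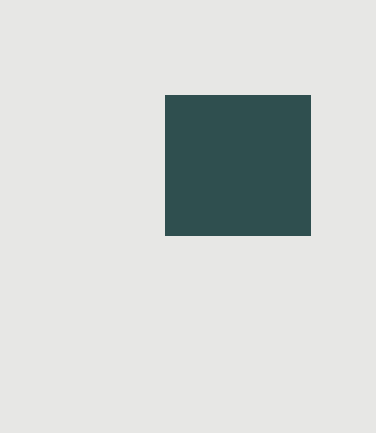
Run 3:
p = 165; q = 95; s = 310; t = 235; col = 'darkslategray'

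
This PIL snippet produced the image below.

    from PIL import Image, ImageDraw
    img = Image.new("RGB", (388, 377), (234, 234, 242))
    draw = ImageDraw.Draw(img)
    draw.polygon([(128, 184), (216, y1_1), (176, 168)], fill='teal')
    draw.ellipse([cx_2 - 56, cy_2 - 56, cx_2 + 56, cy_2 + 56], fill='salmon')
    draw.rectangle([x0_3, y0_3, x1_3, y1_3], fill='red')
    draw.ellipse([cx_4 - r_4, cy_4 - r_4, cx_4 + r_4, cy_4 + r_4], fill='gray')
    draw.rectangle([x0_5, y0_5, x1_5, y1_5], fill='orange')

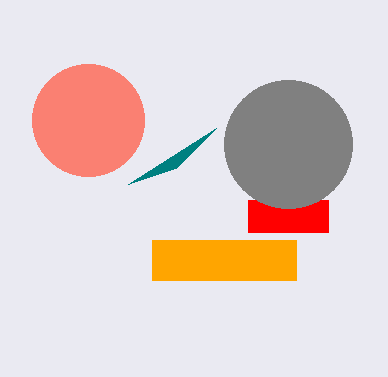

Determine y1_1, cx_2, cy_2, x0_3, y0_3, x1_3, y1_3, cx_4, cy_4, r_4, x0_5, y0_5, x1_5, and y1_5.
y1_1 = 128; cx_2 = 88; cy_2 = 120; x0_3 = 248; y0_3 = 200; x1_3 = 328; y1_3 = 232; cx_4 = 288; cy_4 = 144; r_4 = 64; x0_5 = 152; y0_5 = 240; x1_5 = 296; y1_5 = 280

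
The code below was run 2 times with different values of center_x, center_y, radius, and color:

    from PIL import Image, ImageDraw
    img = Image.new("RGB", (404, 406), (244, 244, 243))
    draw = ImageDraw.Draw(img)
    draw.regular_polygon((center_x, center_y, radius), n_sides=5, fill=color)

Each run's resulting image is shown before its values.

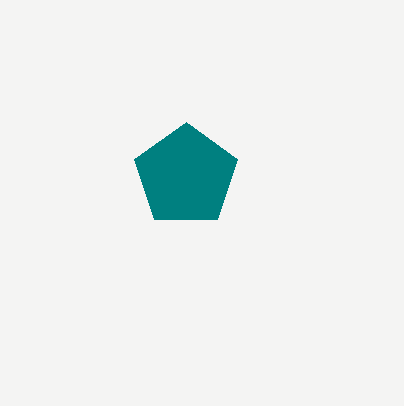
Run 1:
center_x = 186
center_y = 176
radius = 54
color = 'teal'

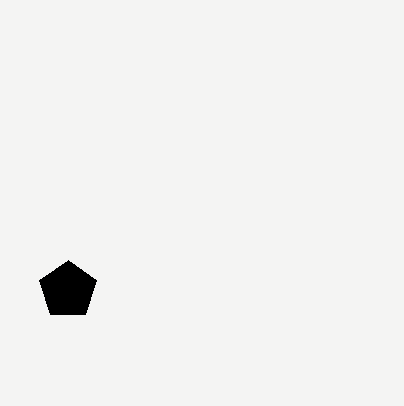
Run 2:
center_x = 68, center_y = 290, radius = 30, color = 'black'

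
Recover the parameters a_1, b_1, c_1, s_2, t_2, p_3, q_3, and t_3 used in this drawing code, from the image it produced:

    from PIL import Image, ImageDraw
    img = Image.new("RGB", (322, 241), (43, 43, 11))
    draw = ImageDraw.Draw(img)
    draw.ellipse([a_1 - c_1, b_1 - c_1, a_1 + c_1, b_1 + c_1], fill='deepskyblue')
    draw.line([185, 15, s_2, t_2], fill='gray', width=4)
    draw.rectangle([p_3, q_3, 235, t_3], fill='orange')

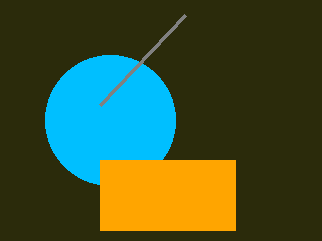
a_1 = 110, b_1 = 120, c_1 = 65, s_2 = 100, t_2 = 105, p_3 = 100, q_3 = 160, t_3 = 230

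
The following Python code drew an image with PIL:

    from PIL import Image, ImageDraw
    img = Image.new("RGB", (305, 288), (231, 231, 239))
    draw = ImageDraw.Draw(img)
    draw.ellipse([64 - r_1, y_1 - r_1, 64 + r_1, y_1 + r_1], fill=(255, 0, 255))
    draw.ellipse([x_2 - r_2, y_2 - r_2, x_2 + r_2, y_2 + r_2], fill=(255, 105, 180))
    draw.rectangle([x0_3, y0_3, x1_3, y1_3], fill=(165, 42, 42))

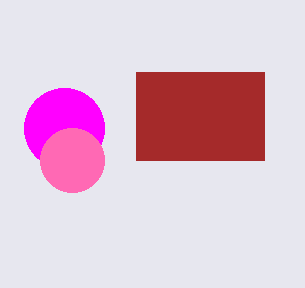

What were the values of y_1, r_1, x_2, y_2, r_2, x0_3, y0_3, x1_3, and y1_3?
y_1 = 128; r_1 = 40; x_2 = 72; y_2 = 160; r_2 = 32; x0_3 = 136; y0_3 = 72; x1_3 = 264; y1_3 = 160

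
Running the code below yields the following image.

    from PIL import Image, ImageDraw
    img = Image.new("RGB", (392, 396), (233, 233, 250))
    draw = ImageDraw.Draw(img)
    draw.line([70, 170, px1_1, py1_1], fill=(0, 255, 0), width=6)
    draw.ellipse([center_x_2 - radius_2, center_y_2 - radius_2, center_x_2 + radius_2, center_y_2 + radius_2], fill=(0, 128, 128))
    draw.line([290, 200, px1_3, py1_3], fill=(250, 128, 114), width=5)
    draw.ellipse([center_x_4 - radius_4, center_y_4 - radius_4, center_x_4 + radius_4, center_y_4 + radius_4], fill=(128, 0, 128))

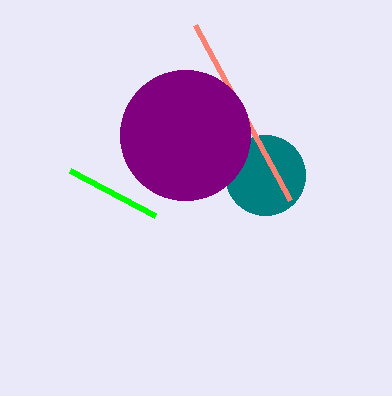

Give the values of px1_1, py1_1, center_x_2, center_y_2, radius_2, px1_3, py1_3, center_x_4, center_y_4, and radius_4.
px1_1 = 155, py1_1 = 215, center_x_2 = 265, center_y_2 = 175, radius_2 = 40, px1_3 = 195, py1_3 = 25, center_x_4 = 185, center_y_4 = 135, radius_4 = 65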